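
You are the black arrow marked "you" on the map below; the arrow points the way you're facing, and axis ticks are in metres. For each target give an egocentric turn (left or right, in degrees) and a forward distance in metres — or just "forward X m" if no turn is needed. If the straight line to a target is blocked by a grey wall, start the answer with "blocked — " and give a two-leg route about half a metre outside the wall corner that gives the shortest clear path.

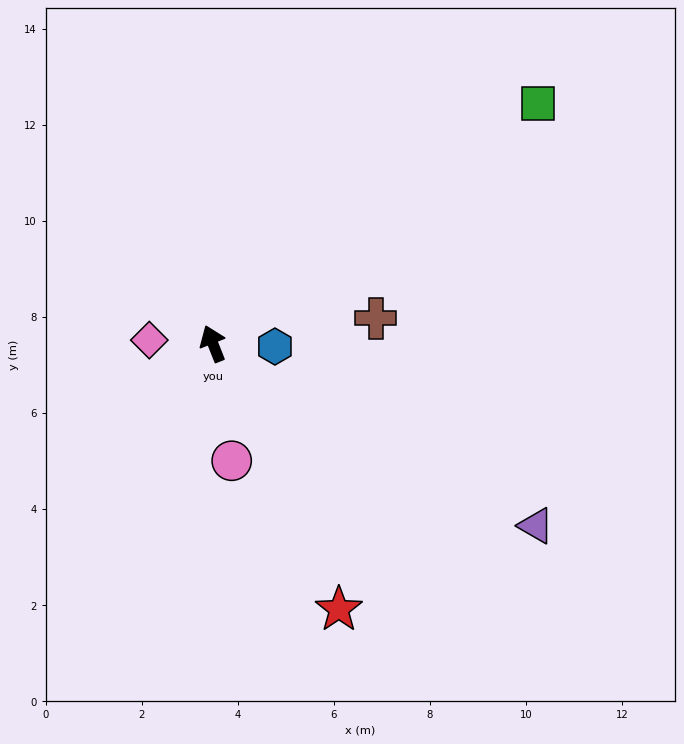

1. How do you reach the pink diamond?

turn left 65°, forward 1.3 m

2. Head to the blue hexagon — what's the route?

turn right 114°, forward 1.3 m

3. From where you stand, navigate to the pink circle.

turn left 168°, forward 2.5 m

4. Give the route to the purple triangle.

turn right 141°, forward 7.7 m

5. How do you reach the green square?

turn right 75°, forward 8.4 m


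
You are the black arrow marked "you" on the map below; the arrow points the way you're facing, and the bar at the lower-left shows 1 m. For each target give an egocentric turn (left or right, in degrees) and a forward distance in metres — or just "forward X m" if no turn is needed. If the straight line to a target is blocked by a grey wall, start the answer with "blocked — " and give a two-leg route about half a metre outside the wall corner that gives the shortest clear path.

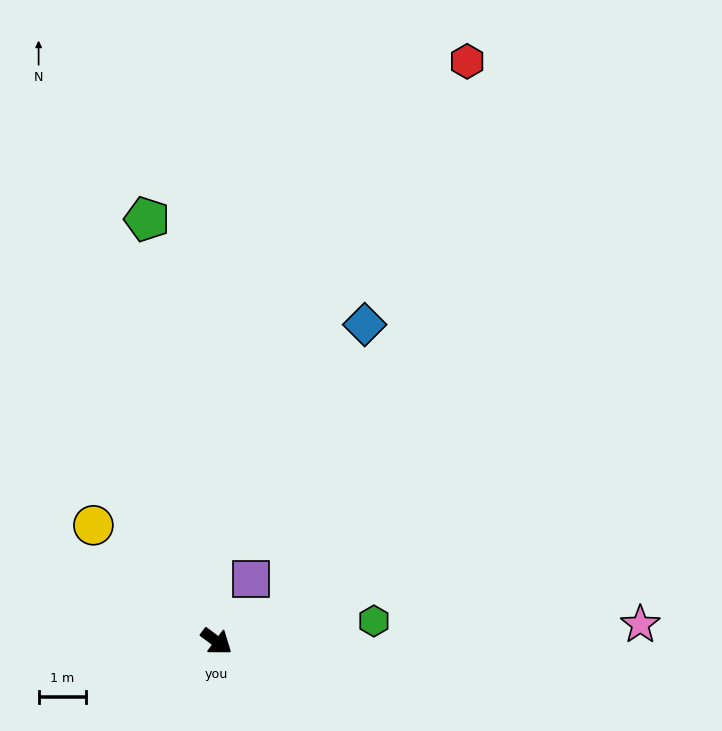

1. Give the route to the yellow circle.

turn left 173°, forward 3.6 m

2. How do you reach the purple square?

turn left 98°, forward 1.5 m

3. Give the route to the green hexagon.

turn left 44°, forward 3.3 m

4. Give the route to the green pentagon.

turn left 136°, forward 9.0 m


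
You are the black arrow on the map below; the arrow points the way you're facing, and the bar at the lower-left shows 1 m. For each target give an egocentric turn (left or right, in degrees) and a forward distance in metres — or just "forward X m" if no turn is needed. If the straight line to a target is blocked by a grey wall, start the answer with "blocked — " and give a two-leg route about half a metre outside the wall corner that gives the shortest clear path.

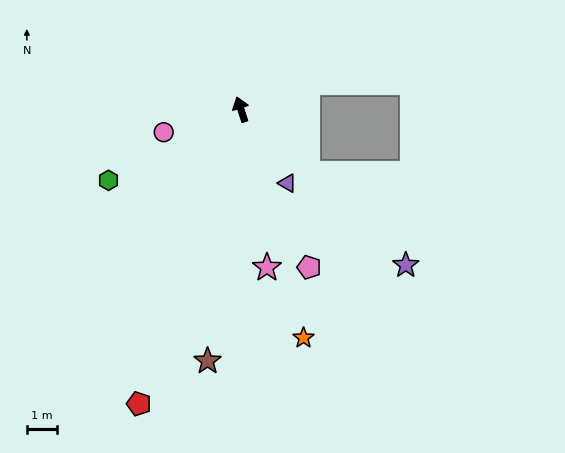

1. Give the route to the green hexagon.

turn left 100°, forward 5.1 m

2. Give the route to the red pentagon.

turn left 143°, forward 10.5 m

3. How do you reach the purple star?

turn right 151°, forward 7.6 m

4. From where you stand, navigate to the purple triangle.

turn right 166°, forward 2.9 m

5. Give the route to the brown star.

turn left 155°, forward 8.5 m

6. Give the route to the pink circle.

turn left 89°, forward 2.7 m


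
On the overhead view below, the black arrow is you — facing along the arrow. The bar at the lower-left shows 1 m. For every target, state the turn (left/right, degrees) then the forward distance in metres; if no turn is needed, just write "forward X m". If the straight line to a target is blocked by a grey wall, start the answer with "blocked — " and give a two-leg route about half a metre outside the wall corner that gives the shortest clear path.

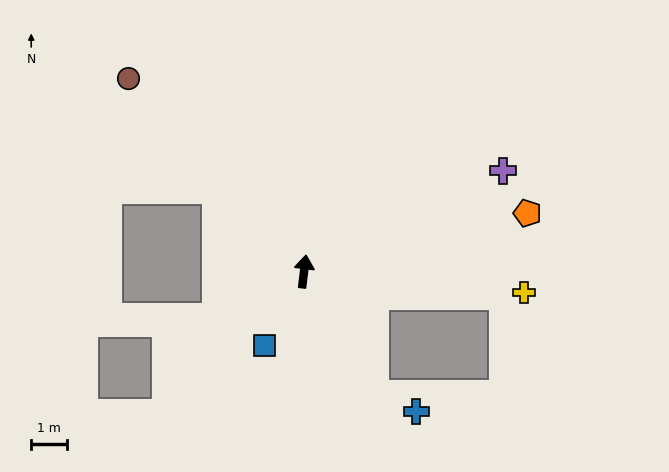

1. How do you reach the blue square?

turn left 159°, forward 2.4 m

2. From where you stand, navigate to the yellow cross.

turn right 89°, forward 6.2 m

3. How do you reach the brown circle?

turn left 49°, forward 7.3 m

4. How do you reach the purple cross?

turn right 56°, forward 6.3 m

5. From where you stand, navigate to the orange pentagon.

turn right 68°, forward 6.5 m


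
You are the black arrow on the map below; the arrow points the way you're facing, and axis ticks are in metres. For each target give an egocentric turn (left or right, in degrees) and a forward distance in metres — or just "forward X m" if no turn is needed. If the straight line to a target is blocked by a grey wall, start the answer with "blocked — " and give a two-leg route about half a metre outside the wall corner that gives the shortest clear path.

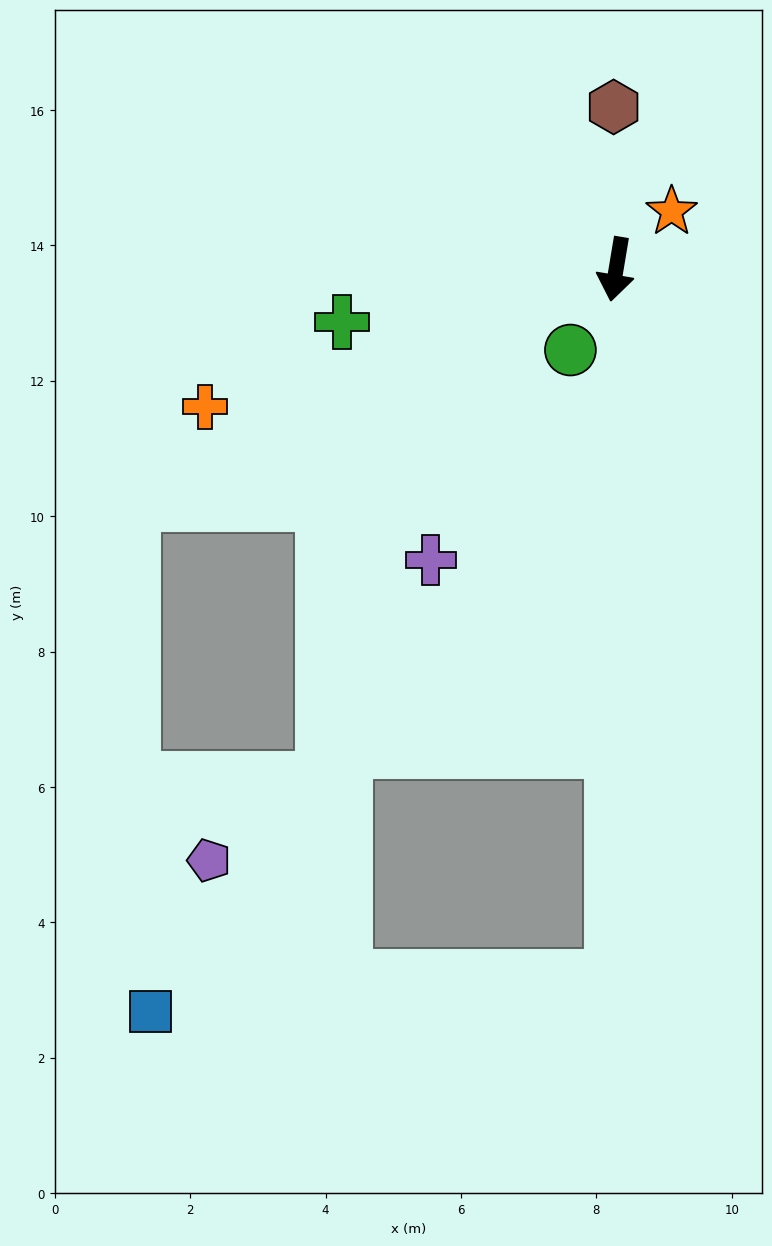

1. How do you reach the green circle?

turn right 20°, forward 1.4 m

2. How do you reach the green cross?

turn right 70°, forward 4.1 m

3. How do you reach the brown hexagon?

turn right 170°, forward 2.4 m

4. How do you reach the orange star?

turn left 146°, forward 1.2 m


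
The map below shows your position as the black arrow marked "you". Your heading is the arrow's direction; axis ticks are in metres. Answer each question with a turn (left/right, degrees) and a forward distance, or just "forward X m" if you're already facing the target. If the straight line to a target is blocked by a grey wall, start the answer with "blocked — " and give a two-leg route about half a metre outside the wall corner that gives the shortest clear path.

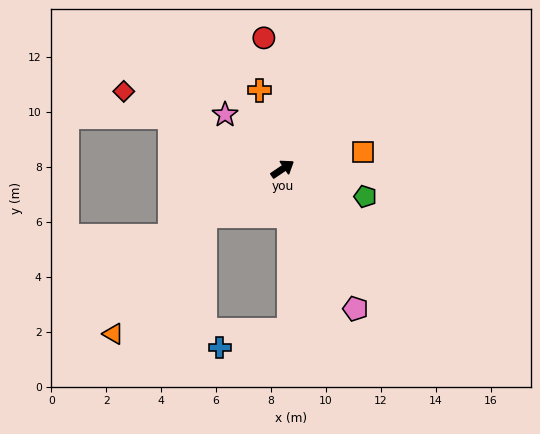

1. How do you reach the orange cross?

turn left 72°, forward 3.0 m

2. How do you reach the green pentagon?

turn right 52°, forward 3.2 m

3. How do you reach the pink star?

turn left 103°, forward 2.9 m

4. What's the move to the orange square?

turn right 22°, forward 3.0 m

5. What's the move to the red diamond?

turn left 120°, forward 6.4 m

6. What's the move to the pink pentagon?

turn right 96°, forward 5.7 m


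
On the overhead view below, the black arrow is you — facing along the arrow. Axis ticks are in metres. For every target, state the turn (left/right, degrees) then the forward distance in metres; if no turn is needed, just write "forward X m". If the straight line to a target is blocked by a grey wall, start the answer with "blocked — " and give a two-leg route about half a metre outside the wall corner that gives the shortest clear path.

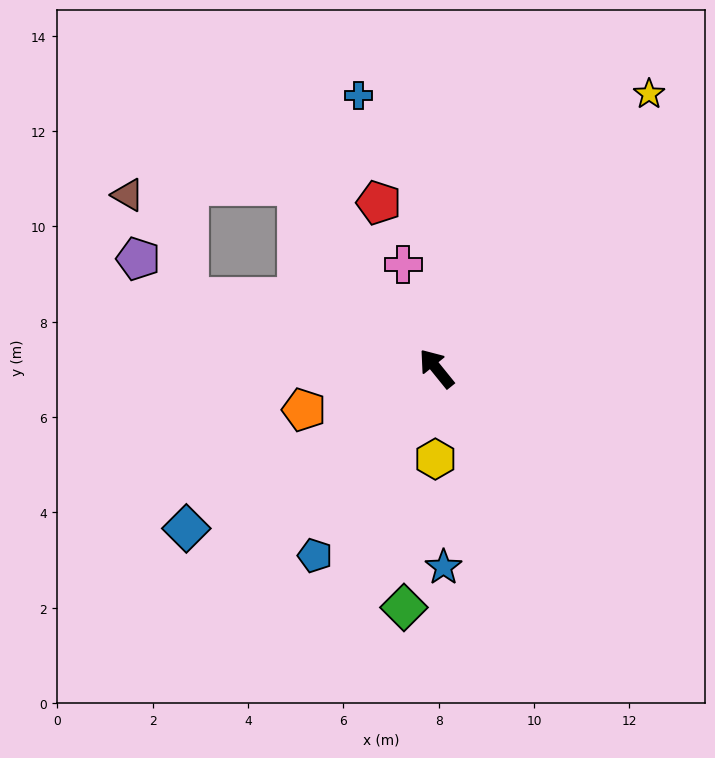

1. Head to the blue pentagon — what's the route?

turn left 108°, forward 4.7 m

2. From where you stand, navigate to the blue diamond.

turn left 84°, forward 6.2 m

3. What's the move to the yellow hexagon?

turn left 140°, forward 1.9 m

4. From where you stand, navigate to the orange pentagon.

turn left 68°, forward 2.9 m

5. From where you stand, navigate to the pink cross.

turn right 21°, forward 2.3 m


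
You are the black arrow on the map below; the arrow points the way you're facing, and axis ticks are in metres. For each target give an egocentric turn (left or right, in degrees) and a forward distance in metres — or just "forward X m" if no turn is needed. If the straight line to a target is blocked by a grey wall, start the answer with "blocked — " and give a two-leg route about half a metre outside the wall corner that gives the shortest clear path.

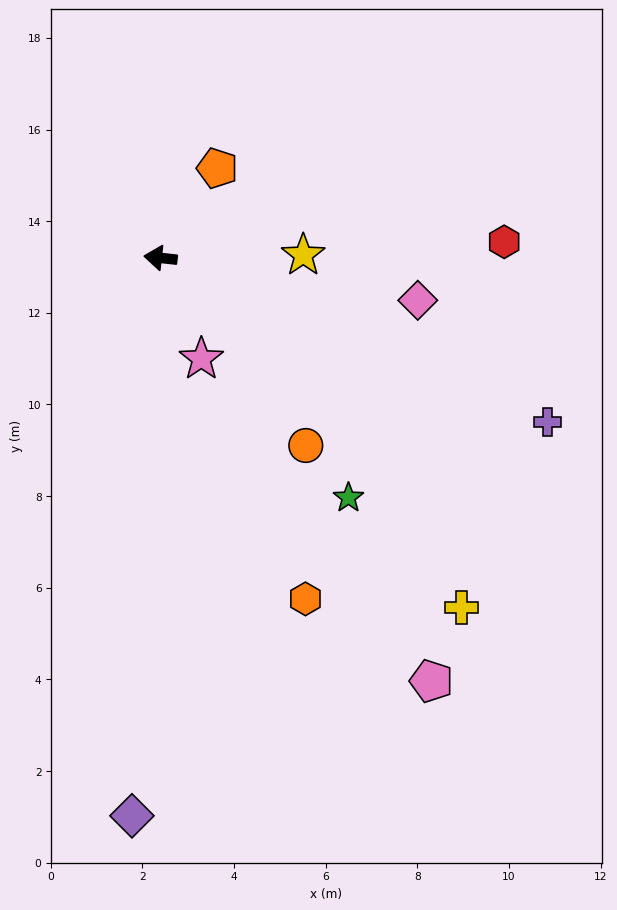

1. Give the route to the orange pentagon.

turn right 116°, forward 2.3 m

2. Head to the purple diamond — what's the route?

turn left 93°, forward 12.2 m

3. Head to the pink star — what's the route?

turn left 118°, forward 2.4 m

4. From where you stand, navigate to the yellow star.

turn right 173°, forward 3.1 m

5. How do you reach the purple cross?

turn left 163°, forward 9.2 m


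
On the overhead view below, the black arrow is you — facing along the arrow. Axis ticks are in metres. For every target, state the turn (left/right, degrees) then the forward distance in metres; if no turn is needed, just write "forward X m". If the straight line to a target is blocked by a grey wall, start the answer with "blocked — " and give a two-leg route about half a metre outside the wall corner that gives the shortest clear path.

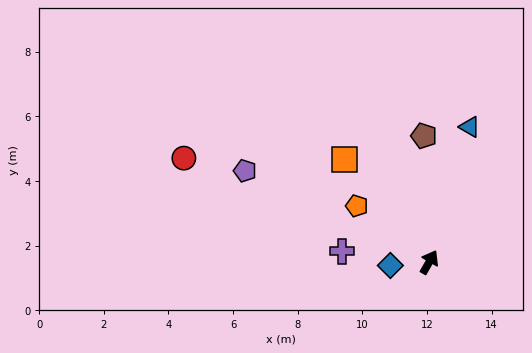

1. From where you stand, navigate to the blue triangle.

turn left 13°, forward 4.4 m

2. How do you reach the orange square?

turn left 70°, forward 4.1 m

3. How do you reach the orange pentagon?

turn left 82°, forward 2.8 m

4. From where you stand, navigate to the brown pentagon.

turn left 32°, forward 3.9 m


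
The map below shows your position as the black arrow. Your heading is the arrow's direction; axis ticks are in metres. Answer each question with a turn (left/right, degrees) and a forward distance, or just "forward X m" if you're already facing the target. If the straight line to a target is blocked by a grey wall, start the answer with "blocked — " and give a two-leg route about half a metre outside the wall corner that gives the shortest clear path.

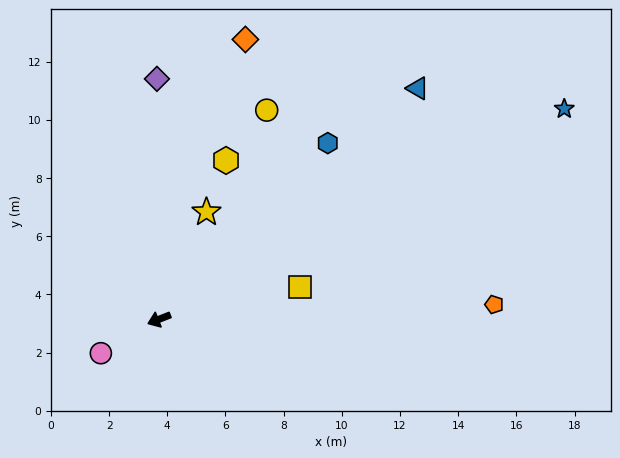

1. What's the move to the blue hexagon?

turn right 155°, forward 8.4 m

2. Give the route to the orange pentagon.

turn left 161°, forward 11.5 m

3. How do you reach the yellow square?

turn left 172°, forward 5.0 m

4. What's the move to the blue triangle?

turn right 160°, forward 11.9 m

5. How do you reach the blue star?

turn right 174°, forward 15.7 m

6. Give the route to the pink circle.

turn left 9°, forward 2.3 m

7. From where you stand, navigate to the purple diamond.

turn right 111°, forward 8.3 m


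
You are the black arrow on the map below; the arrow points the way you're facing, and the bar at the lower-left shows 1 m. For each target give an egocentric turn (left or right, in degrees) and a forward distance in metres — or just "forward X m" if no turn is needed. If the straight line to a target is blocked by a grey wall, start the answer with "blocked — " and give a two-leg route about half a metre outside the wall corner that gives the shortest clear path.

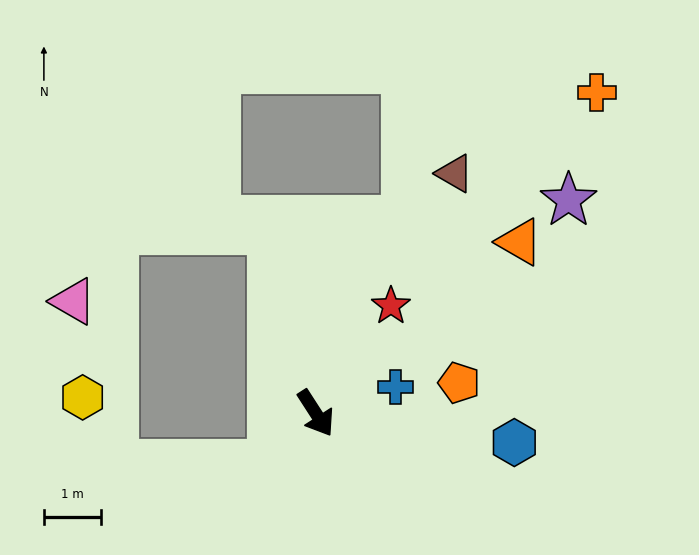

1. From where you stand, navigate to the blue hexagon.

turn left 49°, forward 3.5 m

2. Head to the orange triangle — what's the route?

turn left 97°, forward 4.6 m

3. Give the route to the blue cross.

turn left 75°, forward 1.5 m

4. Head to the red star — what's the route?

turn left 112°, forward 2.3 m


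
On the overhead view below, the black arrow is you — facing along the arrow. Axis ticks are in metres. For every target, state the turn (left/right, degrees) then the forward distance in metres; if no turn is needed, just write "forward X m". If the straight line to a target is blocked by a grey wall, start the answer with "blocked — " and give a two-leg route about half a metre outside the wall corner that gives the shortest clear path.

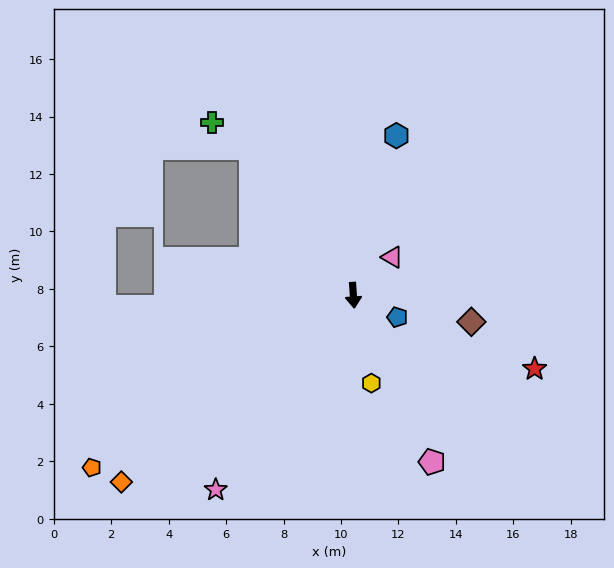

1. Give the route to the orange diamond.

turn right 55°, forward 10.4 m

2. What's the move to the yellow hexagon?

turn left 8°, forward 3.1 m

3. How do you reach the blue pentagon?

turn left 60°, forward 1.7 m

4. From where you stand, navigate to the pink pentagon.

turn left 21°, forward 6.4 m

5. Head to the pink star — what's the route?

turn right 39°, forward 8.3 m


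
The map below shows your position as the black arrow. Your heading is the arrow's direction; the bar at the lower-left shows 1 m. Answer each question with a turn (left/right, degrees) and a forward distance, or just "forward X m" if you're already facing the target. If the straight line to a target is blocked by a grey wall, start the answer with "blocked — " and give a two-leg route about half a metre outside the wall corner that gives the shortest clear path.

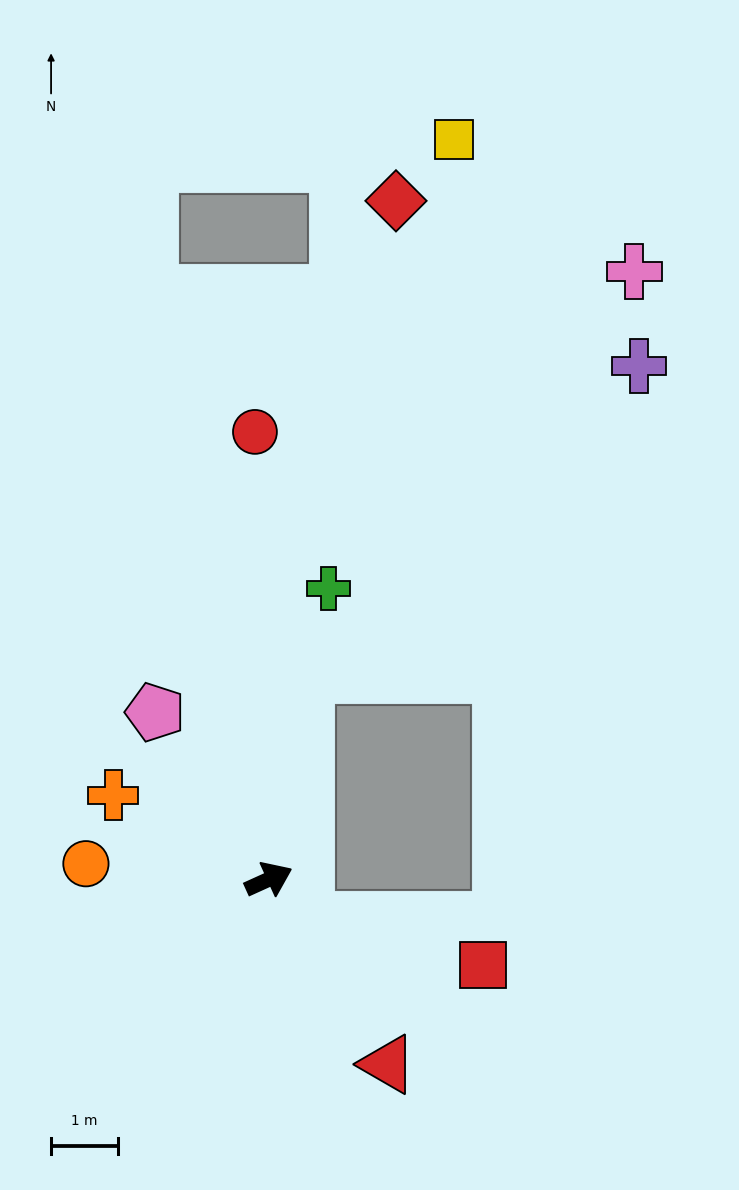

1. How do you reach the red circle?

turn left 67°, forward 6.7 m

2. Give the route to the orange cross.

turn left 127°, forward 2.6 m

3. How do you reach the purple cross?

blocked — turn left 55°, forward 3.1 m, then turn right 37°, forward 6.8 m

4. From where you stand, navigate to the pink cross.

blocked — turn left 55°, forward 3.1 m, then turn right 28°, forward 7.8 m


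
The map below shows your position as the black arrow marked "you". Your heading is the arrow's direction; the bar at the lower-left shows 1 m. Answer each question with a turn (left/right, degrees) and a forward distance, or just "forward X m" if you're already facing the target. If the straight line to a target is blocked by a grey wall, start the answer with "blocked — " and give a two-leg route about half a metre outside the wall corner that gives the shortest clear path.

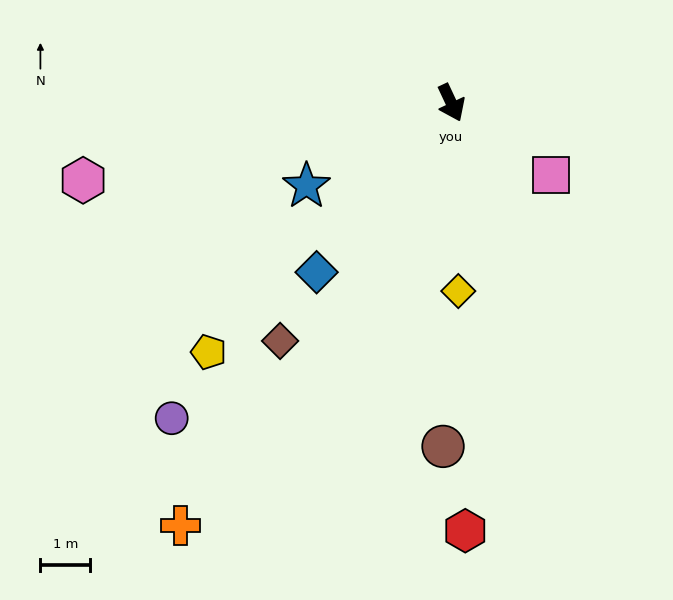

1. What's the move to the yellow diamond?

turn right 23°, forward 3.8 m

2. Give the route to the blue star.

turn right 85°, forward 3.4 m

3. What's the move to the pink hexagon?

turn right 103°, forward 7.6 m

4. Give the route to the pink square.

turn left 29°, forward 2.5 m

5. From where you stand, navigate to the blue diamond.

turn right 64°, forward 4.3 m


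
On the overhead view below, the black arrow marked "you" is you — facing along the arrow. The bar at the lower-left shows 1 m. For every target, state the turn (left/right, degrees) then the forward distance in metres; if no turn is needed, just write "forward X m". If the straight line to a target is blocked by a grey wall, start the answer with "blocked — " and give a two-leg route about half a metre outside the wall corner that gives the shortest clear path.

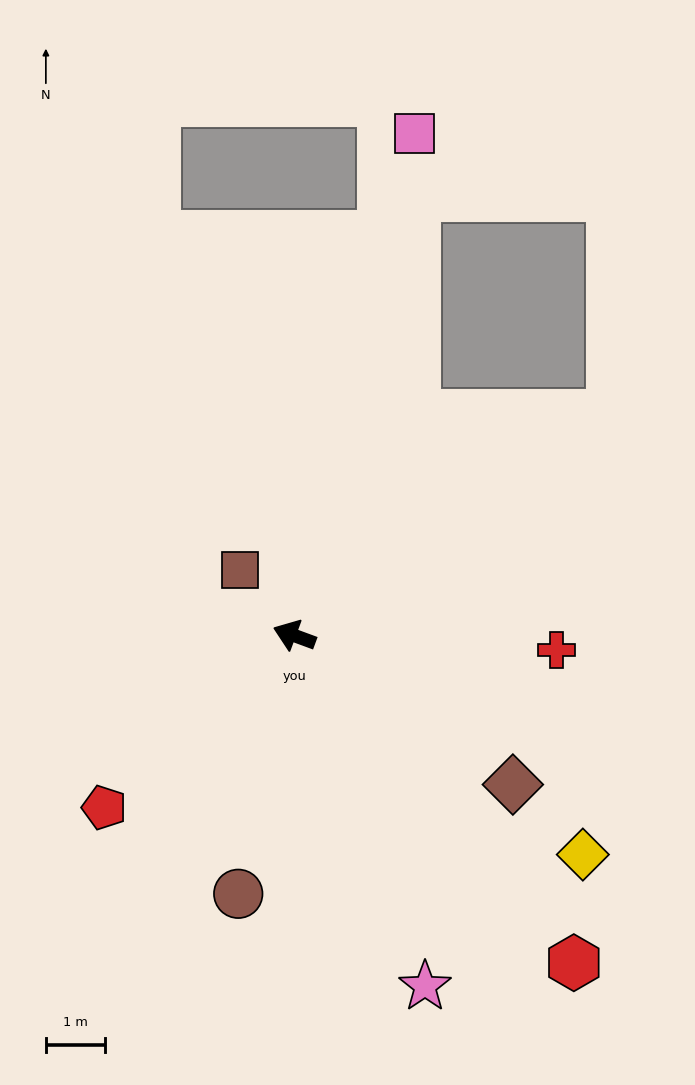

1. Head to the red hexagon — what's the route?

turn left 151°, forward 7.3 m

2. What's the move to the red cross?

turn right 163°, forward 4.4 m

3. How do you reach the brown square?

turn right 30°, forward 1.4 m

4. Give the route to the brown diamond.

turn left 166°, forward 4.5 m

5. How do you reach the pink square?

turn right 83°, forward 8.7 m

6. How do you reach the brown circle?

turn left 98°, forward 4.5 m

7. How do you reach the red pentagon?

turn left 62°, forward 4.3 m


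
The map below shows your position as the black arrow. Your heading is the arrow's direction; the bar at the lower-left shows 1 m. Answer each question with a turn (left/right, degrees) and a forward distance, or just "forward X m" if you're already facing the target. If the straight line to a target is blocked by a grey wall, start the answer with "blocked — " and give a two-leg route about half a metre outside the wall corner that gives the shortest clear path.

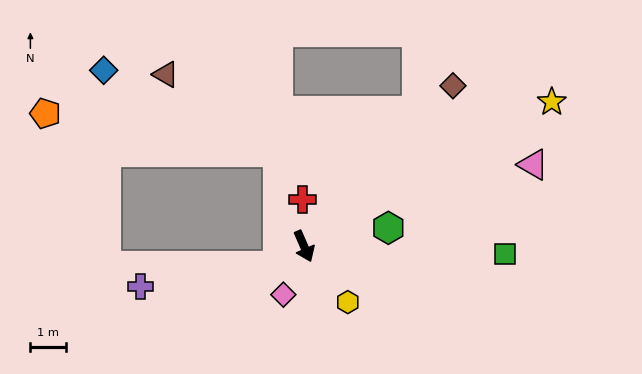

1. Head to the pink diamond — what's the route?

turn right 47°, forward 1.5 m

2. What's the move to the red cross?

turn left 159°, forward 1.3 m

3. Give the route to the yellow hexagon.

turn left 15°, forward 2.0 m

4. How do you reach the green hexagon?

turn left 79°, forward 2.4 m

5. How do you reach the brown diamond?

turn left 114°, forward 6.2 m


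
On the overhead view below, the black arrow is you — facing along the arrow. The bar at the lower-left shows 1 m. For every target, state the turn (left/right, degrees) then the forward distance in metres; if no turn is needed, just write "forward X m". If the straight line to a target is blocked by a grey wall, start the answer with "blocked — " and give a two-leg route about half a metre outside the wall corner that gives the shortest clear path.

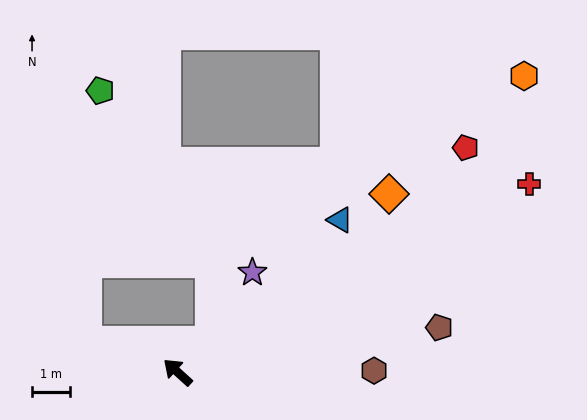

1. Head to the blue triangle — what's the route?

turn right 95°, forward 5.9 m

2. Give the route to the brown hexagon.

turn right 137°, forward 5.2 m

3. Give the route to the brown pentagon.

turn right 128°, forward 7.0 m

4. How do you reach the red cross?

turn right 110°, forward 10.5 m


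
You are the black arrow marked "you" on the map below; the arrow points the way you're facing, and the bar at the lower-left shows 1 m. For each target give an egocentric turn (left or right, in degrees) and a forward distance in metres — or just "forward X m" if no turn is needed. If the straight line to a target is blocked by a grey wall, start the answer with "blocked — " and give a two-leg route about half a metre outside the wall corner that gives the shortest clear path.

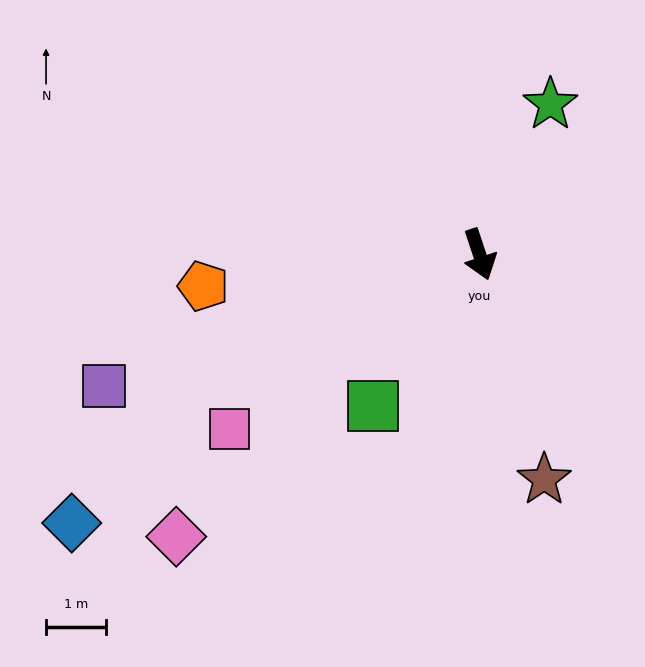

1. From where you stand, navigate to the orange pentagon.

turn right 102°, forward 4.6 m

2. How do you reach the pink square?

turn right 74°, forward 5.1 m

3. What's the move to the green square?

turn right 53°, forward 3.1 m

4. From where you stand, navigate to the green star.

turn left 136°, forward 2.8 m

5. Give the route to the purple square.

turn right 89°, forward 6.6 m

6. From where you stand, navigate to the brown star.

turn right 2°, forward 3.9 m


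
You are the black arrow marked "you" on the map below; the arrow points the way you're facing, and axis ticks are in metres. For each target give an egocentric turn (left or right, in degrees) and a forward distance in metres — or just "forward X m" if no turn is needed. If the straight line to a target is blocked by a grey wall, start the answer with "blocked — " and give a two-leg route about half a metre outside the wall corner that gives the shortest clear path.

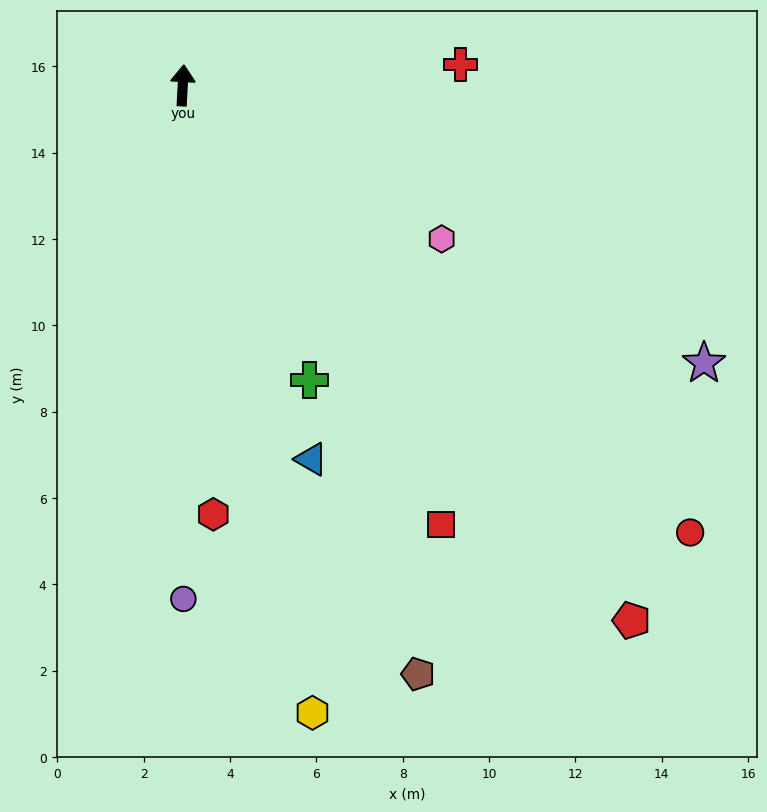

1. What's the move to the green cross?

turn right 154°, forward 7.4 m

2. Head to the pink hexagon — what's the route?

turn right 118°, forward 7.0 m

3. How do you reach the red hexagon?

turn right 173°, forward 10.0 m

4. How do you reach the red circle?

turn right 128°, forward 15.7 m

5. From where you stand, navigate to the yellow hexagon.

turn right 165°, forward 14.8 m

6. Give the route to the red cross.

turn right 83°, forward 6.5 m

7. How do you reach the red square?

turn right 146°, forward 11.8 m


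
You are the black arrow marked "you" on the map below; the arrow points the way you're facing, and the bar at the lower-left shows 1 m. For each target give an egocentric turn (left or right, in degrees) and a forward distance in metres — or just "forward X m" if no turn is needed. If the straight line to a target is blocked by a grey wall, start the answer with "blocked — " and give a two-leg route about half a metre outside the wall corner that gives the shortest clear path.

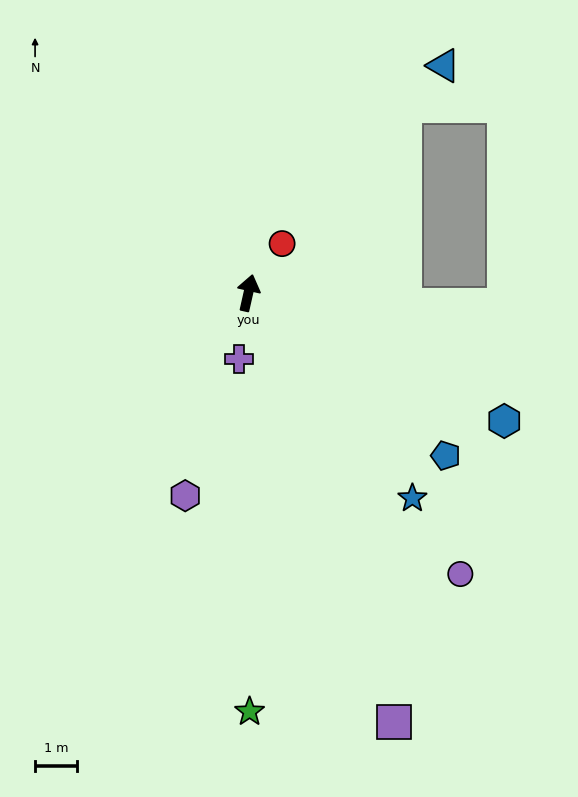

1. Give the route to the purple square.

turn right 149°, forward 10.9 m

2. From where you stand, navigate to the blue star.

turn right 129°, forward 6.3 m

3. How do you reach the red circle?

turn right 22°, forward 1.4 m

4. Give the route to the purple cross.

turn right 175°, forward 1.6 m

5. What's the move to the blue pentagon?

turn right 117°, forward 6.2 m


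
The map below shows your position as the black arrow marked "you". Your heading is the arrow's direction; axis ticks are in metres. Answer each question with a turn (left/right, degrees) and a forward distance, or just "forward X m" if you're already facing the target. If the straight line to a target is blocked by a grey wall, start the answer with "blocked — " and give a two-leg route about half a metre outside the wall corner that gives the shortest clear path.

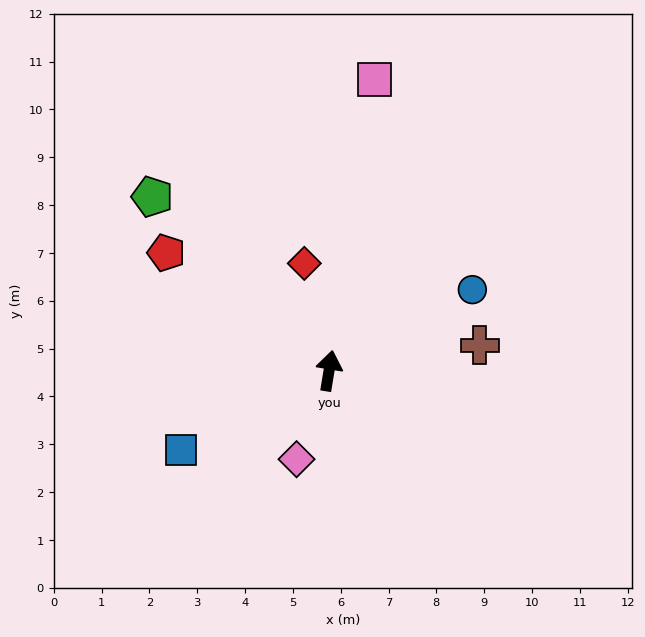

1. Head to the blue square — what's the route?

turn left 128°, forward 3.5 m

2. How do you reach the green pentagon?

turn left 55°, forward 5.2 m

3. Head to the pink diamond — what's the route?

turn left 169°, forward 2.0 m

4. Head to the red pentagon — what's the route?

turn left 63°, forward 4.2 m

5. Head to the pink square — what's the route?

forward 6.2 m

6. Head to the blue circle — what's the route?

turn right 51°, forward 3.4 m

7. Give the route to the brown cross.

turn right 71°, forward 3.2 m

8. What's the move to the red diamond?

turn left 22°, forward 2.3 m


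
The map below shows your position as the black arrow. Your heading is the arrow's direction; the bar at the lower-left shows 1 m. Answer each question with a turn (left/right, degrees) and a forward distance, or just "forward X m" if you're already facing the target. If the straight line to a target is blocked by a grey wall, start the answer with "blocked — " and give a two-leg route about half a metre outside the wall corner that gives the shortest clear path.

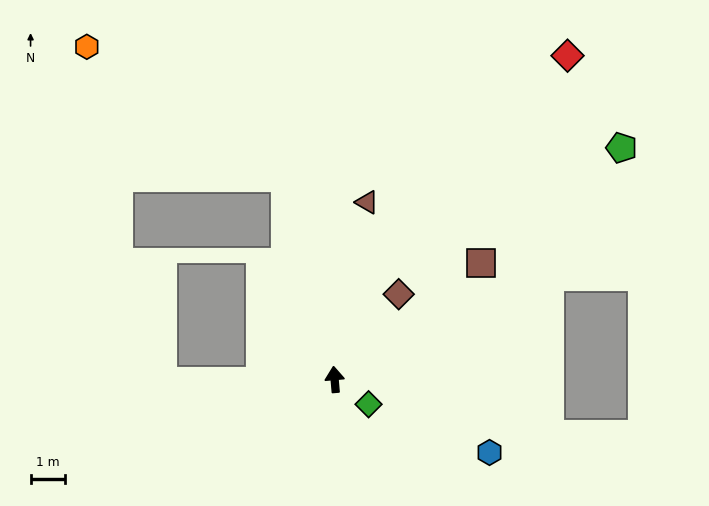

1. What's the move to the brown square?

turn right 57°, forward 5.4 m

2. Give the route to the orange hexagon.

blocked — turn left 9°, forward 6.0 m, then turn left 43°, forward 6.9 m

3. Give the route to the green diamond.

turn right 131°, forward 1.2 m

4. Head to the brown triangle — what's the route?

turn right 15°, forward 5.2 m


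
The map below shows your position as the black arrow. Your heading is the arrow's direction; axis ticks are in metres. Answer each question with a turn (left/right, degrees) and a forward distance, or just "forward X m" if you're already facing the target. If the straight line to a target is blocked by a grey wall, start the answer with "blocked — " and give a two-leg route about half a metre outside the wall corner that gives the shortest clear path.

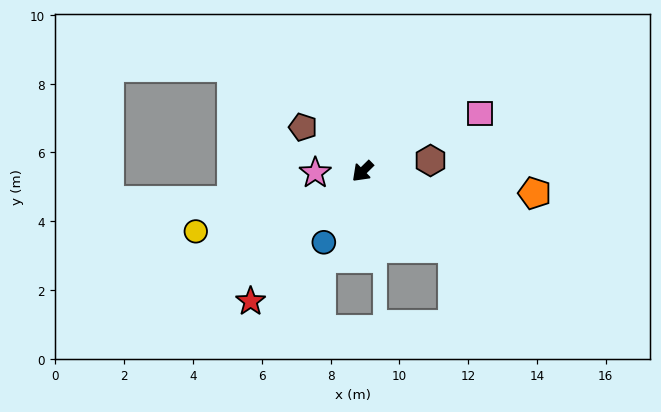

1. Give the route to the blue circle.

turn left 17°, forward 2.3 m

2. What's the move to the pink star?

turn right 43°, forward 1.4 m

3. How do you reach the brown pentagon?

turn right 81°, forward 2.2 m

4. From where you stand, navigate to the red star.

turn left 5°, forward 5.0 m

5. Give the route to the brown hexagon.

turn left 145°, forward 2.0 m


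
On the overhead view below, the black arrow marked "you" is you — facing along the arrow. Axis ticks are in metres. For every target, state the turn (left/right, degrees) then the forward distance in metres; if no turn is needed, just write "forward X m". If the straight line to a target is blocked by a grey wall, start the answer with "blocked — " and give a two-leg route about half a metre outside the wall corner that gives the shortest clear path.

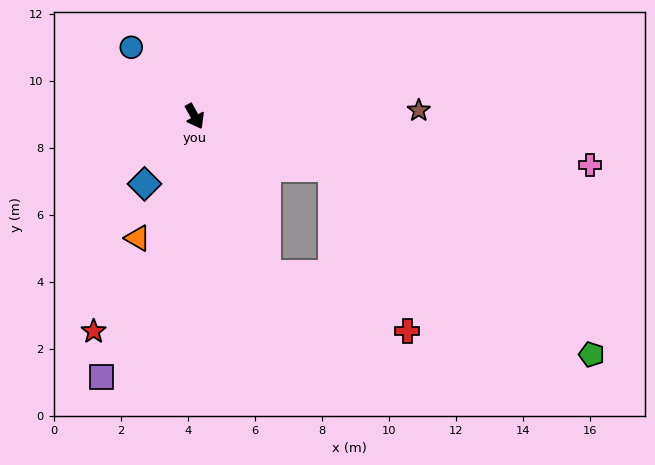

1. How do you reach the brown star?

turn left 63°, forward 6.7 m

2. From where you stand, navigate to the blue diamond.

turn right 65°, forward 2.5 m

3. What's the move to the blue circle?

turn right 166°, forward 2.8 m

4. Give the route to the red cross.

blocked — turn right 4°, forward 5.2 m, then turn left 43°, forward 4.5 m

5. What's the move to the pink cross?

turn left 54°, forward 11.9 m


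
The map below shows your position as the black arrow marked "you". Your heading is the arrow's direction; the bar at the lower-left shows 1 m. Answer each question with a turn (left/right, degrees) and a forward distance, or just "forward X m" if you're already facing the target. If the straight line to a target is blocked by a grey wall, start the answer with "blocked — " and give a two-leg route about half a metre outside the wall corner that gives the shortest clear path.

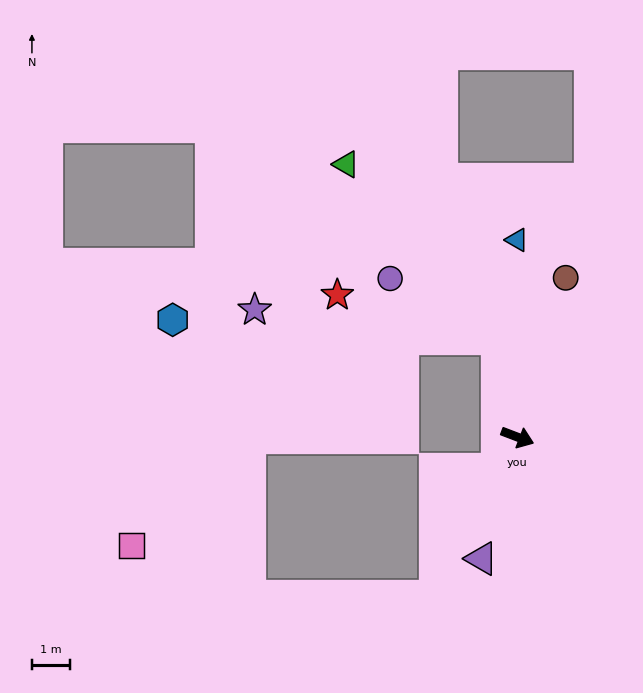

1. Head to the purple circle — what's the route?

blocked — turn left 122°, forward 2.6 m, then turn left 50°, forward 3.2 m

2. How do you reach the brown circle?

turn left 94°, forward 4.4 m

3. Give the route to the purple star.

blocked — turn left 122°, forward 2.6 m, then turn left 72°, forward 6.4 m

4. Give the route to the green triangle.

blocked — turn left 122°, forward 2.6 m, then turn left 30°, forward 6.0 m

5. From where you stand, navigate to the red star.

blocked — turn left 122°, forward 2.6 m, then turn left 64°, forward 4.3 m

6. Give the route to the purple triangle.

turn right 86°, forward 3.3 m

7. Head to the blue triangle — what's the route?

turn left 111°, forward 5.2 m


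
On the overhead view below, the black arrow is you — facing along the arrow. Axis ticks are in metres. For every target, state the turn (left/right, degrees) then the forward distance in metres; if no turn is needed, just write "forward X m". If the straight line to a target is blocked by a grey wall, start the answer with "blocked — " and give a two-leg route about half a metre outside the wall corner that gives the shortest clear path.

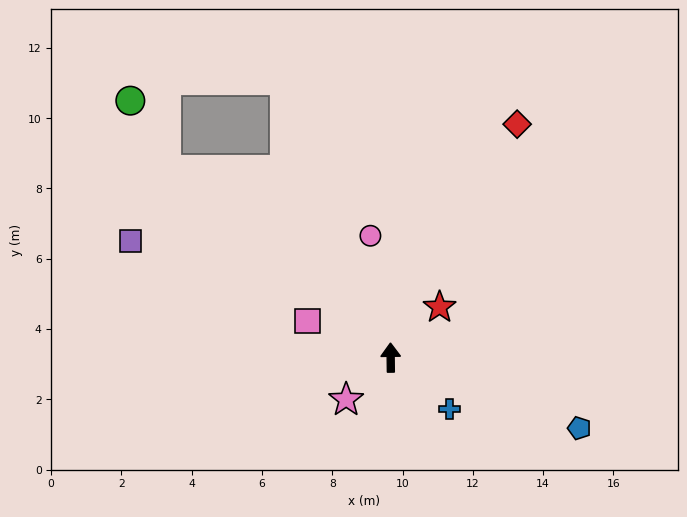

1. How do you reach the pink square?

turn left 66°, forward 2.6 m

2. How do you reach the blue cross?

turn right 132°, forward 2.2 m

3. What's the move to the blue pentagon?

turn right 111°, forward 5.7 m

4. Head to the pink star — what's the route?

turn left 133°, forward 1.7 m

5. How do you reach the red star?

turn right 45°, forward 2.0 m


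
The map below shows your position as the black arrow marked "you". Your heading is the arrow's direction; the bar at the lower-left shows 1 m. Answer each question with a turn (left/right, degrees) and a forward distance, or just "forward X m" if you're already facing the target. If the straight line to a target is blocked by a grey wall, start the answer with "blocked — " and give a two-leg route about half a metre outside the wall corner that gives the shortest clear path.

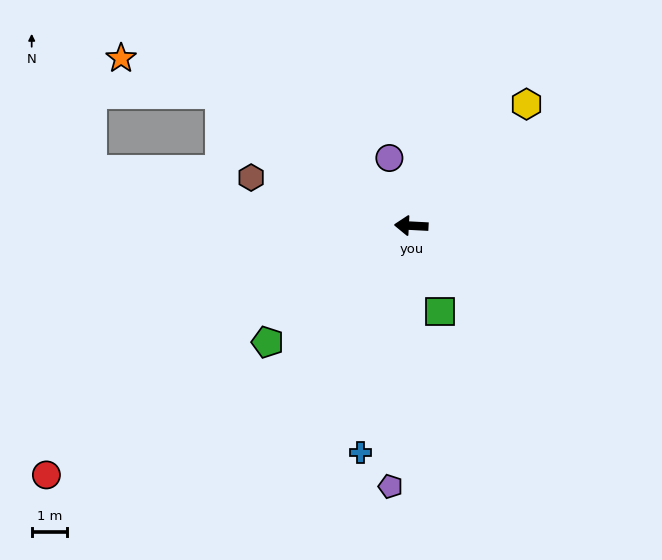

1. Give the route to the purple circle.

turn right 69°, forward 2.0 m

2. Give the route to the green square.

turn left 112°, forward 2.6 m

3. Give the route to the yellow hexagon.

turn right 130°, forward 4.7 m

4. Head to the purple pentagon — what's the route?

turn left 88°, forward 7.4 m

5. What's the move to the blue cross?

turn left 80°, forward 6.6 m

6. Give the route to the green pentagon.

turn left 42°, forward 5.2 m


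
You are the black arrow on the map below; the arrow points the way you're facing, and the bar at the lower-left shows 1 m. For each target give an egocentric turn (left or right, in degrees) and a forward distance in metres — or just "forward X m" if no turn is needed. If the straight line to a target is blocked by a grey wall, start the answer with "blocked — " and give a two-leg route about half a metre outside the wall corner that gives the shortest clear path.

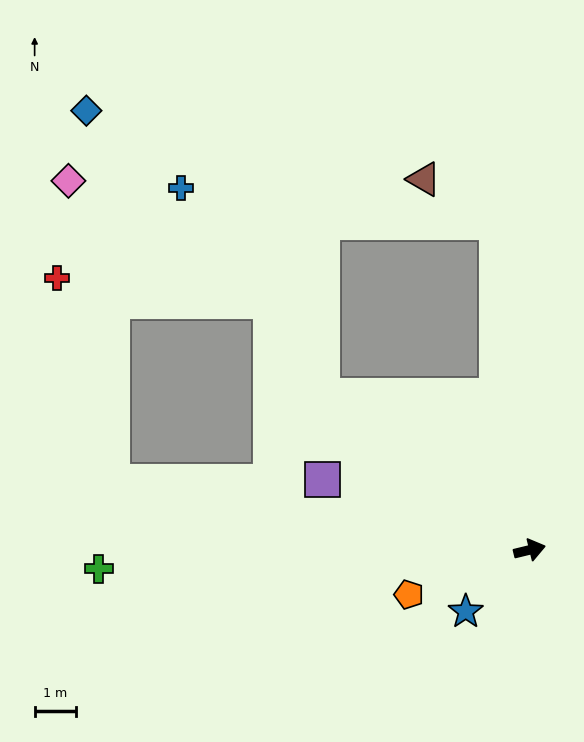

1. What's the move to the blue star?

turn right 150°, forward 2.2 m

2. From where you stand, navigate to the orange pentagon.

turn right 173°, forward 3.1 m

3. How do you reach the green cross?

turn left 169°, forward 10.5 m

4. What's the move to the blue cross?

blocked — turn left 82°, forward 8.0 m, then turn left 78°, forward 7.8 m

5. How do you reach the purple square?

turn left 148°, forward 5.3 m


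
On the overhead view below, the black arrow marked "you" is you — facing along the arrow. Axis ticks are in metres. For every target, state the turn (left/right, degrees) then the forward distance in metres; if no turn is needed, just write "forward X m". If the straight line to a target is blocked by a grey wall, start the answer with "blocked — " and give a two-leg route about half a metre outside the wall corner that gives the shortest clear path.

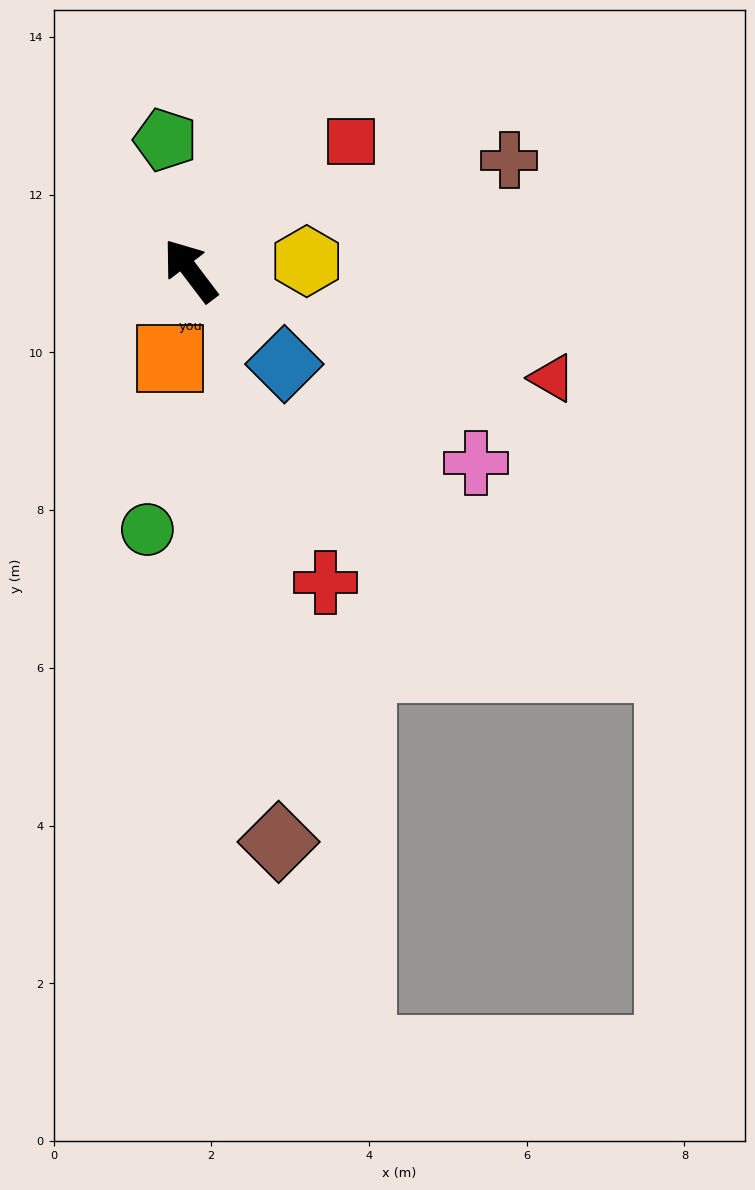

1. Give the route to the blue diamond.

turn right 172°, forward 1.7 m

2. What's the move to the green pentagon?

turn right 26°, forward 1.7 m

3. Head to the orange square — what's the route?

turn left 130°, forward 1.1 m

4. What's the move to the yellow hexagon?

turn right 123°, forward 1.5 m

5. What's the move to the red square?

turn right 88°, forward 2.6 m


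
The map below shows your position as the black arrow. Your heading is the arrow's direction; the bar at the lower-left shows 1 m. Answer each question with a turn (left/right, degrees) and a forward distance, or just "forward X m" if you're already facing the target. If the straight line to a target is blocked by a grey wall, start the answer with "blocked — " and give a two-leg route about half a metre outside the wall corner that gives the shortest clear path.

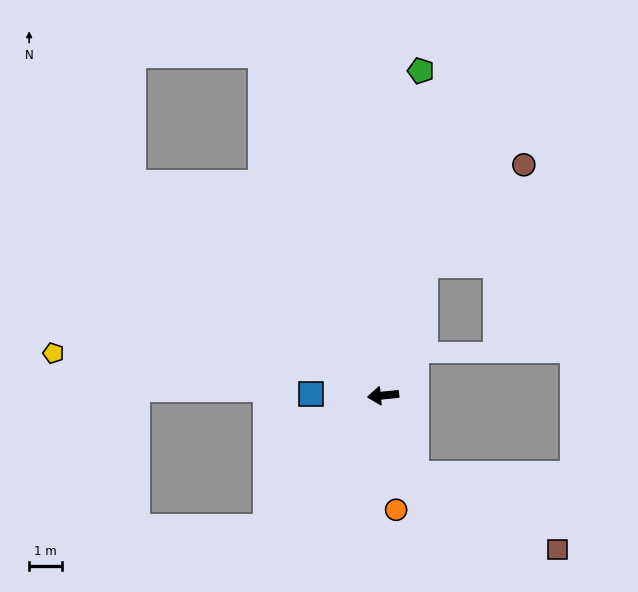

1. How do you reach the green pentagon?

turn right 102°, forward 9.9 m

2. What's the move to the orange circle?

turn left 91°, forward 3.5 m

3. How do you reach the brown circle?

blocked — turn right 113°, forward 4.2 m, then turn right 28°, forward 4.3 m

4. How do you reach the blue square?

turn right 7°, forward 2.2 m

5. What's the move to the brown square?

blocked — turn left 106°, forward 2.6 m, then turn left 40°, forward 4.9 m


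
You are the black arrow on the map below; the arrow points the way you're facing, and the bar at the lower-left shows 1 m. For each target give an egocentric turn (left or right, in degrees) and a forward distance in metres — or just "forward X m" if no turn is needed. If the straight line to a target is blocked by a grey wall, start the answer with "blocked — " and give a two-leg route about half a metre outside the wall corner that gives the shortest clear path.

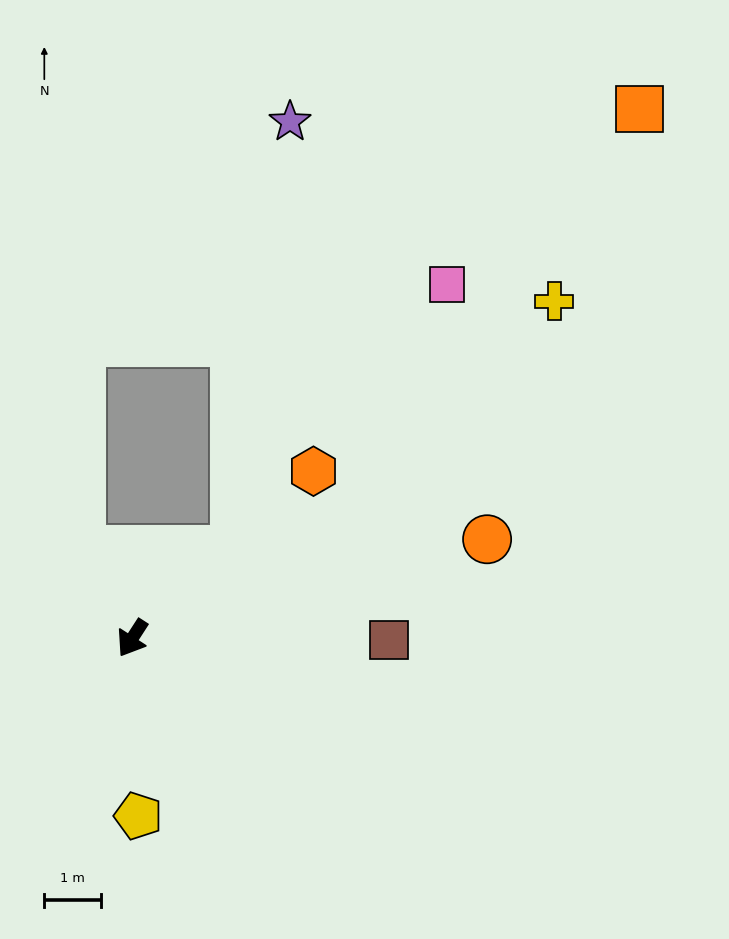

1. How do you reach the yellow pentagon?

turn left 35°, forward 3.1 m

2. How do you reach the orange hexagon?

turn left 166°, forward 4.4 m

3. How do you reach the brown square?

turn left 122°, forward 4.5 m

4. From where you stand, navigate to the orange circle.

turn left 138°, forward 6.5 m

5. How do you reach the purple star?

blocked — turn left 164°, forward 2.4 m, then turn left 41°, forward 7.6 m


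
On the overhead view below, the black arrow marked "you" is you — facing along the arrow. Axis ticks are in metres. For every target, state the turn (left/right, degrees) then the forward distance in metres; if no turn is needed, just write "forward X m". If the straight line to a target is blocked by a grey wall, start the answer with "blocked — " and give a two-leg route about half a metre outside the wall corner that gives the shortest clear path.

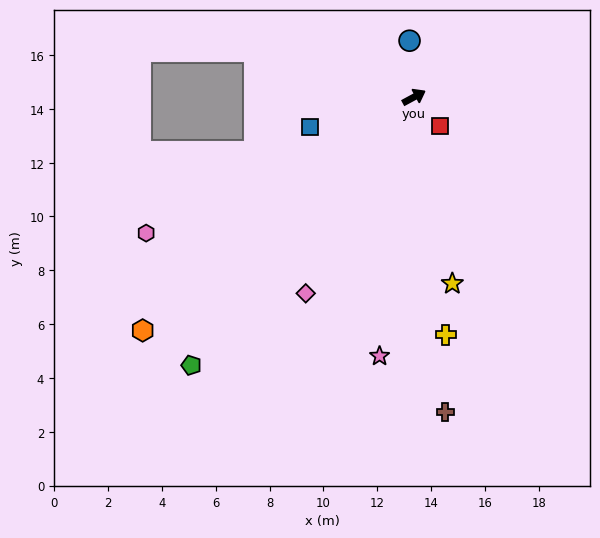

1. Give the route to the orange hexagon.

turn right 168°, forward 13.3 m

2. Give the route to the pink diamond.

turn right 147°, forward 8.3 m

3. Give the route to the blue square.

turn left 168°, forward 4.0 m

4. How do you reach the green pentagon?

turn right 158°, forward 13.0 m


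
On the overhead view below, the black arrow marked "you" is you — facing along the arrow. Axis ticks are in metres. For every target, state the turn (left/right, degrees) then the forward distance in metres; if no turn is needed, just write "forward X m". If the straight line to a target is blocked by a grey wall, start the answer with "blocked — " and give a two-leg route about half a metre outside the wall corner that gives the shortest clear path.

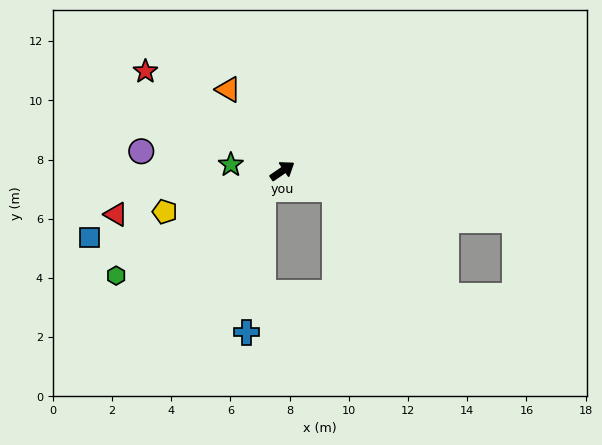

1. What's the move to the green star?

turn left 139°, forward 1.8 m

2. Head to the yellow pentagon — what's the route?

turn left 165°, forward 4.2 m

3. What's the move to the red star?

turn left 110°, forward 5.7 m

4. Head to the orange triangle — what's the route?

turn left 89°, forward 3.3 m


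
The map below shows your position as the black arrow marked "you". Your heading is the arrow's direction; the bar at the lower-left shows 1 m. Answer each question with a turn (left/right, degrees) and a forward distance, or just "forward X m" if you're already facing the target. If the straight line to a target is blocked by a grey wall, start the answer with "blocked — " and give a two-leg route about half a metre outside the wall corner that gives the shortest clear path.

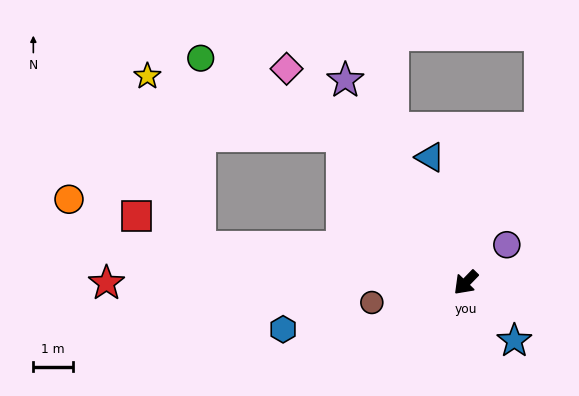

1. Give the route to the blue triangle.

turn right 120°, forward 3.3 m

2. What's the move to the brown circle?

turn right 34°, forward 2.4 m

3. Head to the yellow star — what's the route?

blocked — turn right 96°, forward 4.9 m, then turn left 33°, forward 5.2 m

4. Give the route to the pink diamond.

turn right 96°, forward 7.1 m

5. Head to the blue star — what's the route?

turn left 84°, forward 1.9 m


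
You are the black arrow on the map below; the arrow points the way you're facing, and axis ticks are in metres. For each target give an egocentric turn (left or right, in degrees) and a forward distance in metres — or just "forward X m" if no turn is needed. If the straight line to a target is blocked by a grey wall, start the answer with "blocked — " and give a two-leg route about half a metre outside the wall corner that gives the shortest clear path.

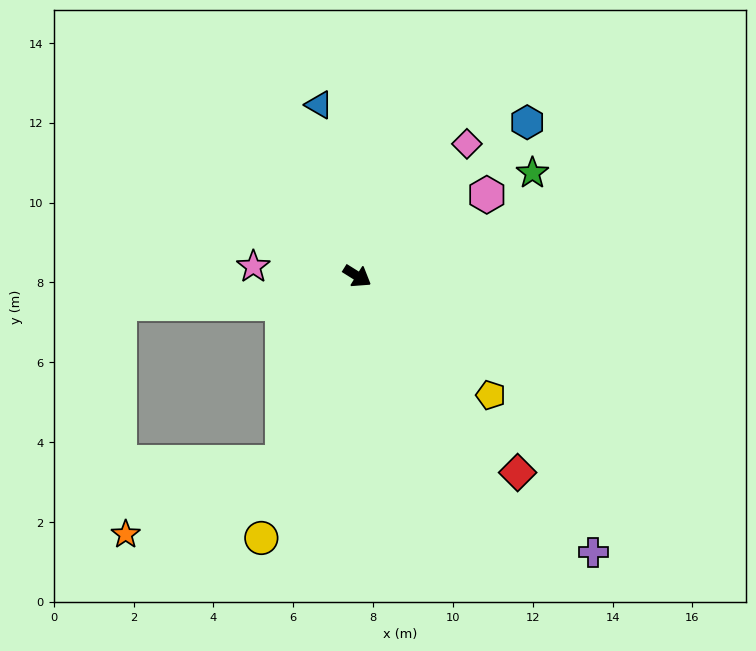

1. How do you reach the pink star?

turn right 153°, forward 2.6 m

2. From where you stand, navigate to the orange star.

blocked — turn right 80°, forward 5.0 m, then turn right 43°, forward 4.3 m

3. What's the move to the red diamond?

turn right 19°, forward 6.4 m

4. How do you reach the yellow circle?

turn right 78°, forward 7.0 m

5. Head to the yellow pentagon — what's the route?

turn right 10°, forward 4.5 m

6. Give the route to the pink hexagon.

turn left 64°, forward 3.8 m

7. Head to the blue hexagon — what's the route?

turn left 74°, forward 5.7 m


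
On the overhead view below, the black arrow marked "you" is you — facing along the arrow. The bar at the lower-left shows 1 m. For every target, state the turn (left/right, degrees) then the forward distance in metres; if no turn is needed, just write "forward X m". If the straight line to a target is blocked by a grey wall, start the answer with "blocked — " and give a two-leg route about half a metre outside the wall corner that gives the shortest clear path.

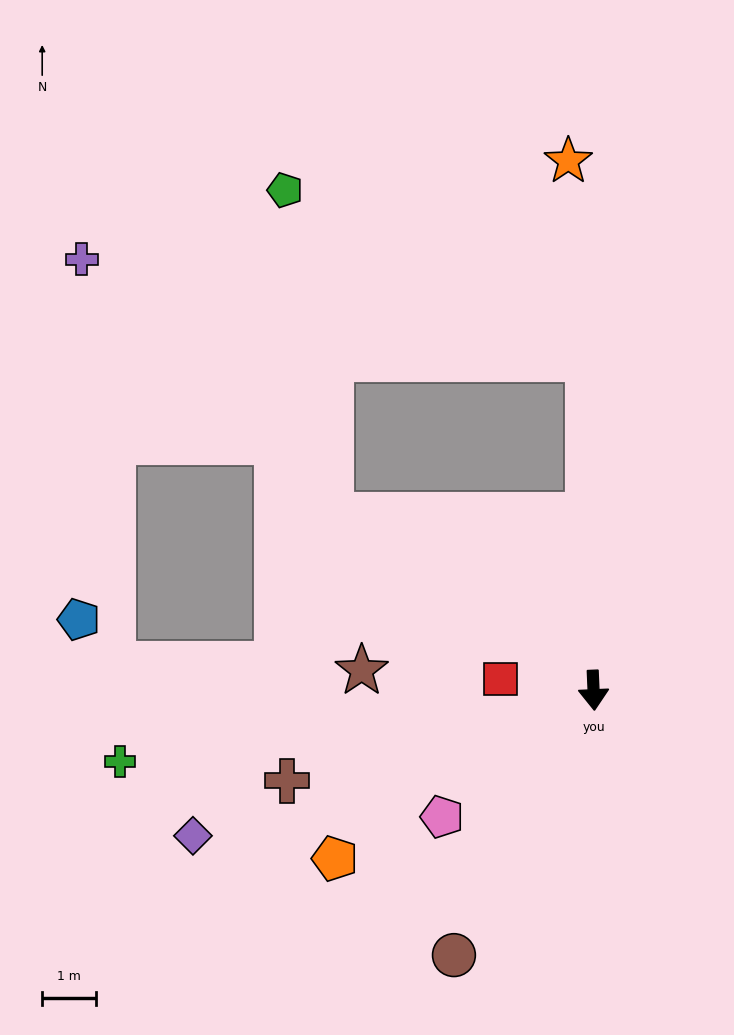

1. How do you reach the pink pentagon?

turn right 53°, forward 3.7 m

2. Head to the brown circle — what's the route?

turn right 30°, forward 5.6 m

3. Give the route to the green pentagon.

blocked — turn right 126°, forward 5.9 m, then turn right 49°, forward 6.1 m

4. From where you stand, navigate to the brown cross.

turn right 76°, forward 5.9 m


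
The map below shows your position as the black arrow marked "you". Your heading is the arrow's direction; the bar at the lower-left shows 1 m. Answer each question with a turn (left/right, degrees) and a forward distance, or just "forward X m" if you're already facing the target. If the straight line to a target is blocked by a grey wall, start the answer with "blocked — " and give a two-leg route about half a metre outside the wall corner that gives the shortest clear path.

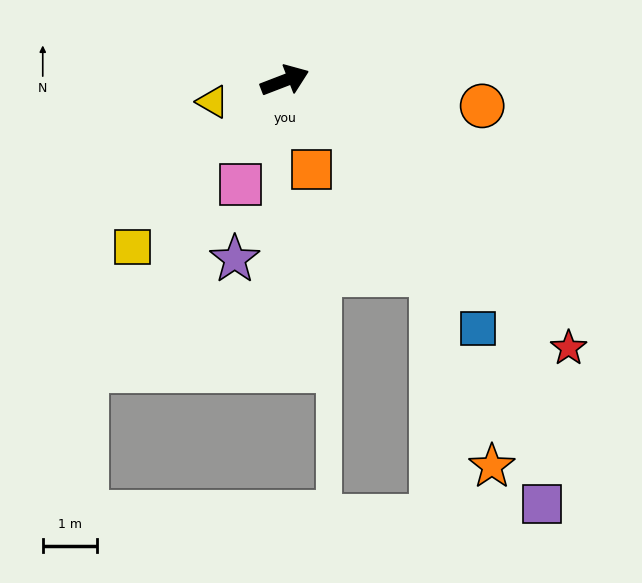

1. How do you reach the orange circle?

turn right 28°, forward 3.6 m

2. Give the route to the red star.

turn right 64°, forward 7.1 m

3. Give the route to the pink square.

turn right 134°, forward 2.1 m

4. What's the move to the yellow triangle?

turn left 175°, forward 1.4 m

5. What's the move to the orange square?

turn right 94°, forward 1.7 m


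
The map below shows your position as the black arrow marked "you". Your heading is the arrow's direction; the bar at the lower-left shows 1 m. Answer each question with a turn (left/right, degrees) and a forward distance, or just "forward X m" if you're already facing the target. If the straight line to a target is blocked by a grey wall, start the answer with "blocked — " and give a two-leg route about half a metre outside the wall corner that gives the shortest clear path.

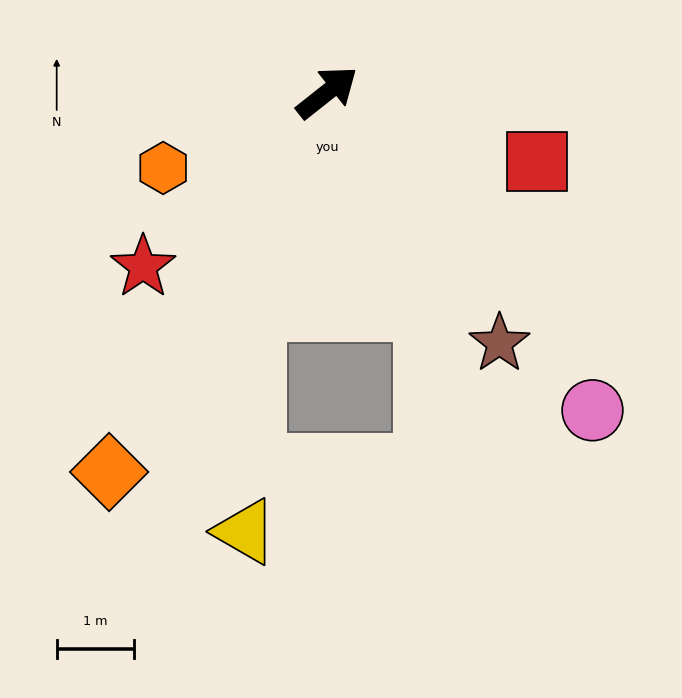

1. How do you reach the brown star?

turn right 94°, forward 3.9 m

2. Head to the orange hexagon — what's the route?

turn left 166°, forward 2.3 m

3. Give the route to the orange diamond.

turn right 158°, forward 5.7 m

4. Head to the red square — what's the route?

turn right 57°, forward 2.9 m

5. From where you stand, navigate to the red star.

turn right 175°, forward 3.3 m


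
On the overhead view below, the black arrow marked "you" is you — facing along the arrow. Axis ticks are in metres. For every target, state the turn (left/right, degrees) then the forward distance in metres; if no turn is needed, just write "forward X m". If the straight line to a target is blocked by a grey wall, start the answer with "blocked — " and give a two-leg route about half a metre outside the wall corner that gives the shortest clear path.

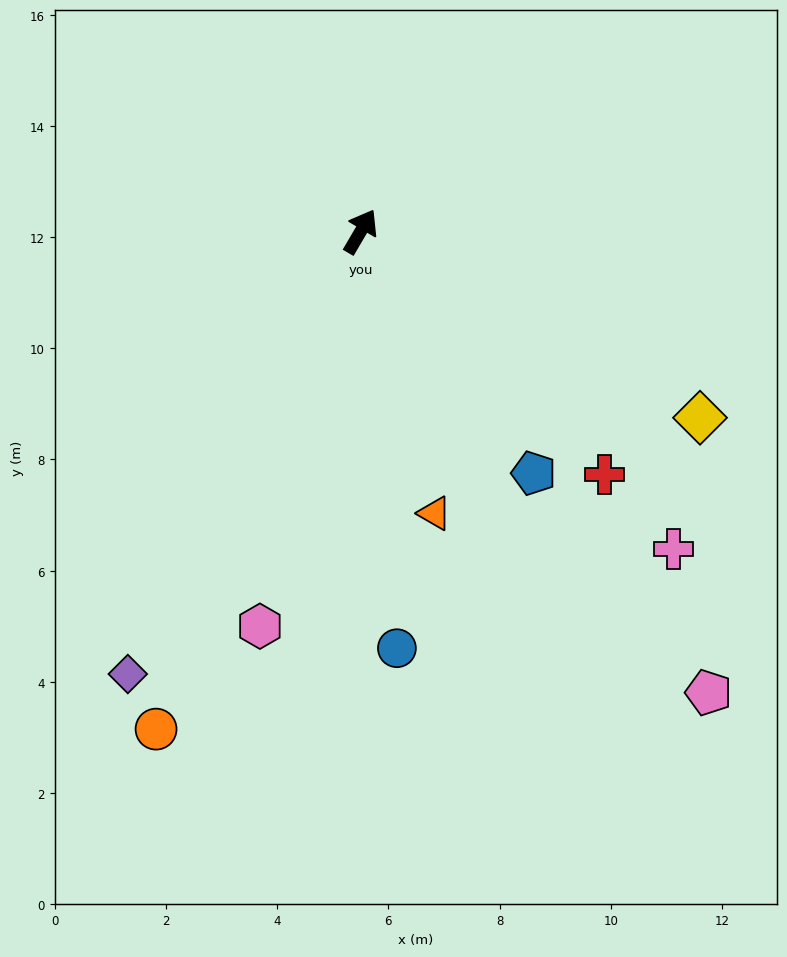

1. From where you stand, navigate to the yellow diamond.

turn right 88°, forward 7.0 m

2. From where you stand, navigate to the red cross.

turn right 105°, forward 6.2 m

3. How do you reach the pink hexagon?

turn right 164°, forward 7.3 m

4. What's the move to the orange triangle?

turn right 135°, forward 5.2 m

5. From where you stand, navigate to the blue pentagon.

turn right 114°, forward 5.3 m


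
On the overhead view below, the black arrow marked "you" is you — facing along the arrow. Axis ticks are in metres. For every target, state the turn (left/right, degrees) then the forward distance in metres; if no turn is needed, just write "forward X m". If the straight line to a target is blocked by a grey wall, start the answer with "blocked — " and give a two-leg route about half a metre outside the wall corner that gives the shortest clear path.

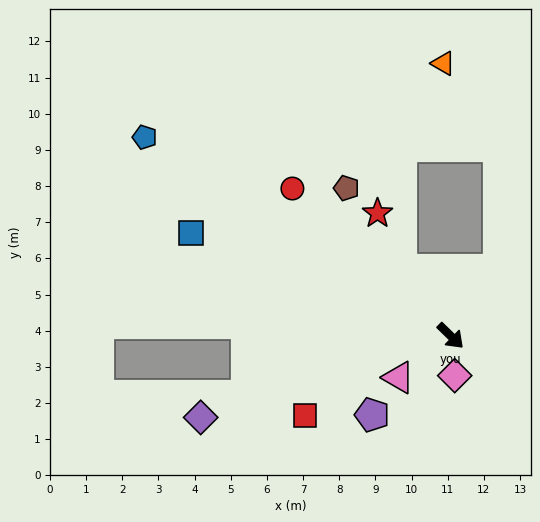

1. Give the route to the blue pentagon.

turn right 169°, forward 10.1 m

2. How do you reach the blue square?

turn right 157°, forward 7.7 m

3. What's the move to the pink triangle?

turn right 97°, forward 1.8 m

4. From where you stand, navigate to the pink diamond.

turn right 40°, forward 1.1 m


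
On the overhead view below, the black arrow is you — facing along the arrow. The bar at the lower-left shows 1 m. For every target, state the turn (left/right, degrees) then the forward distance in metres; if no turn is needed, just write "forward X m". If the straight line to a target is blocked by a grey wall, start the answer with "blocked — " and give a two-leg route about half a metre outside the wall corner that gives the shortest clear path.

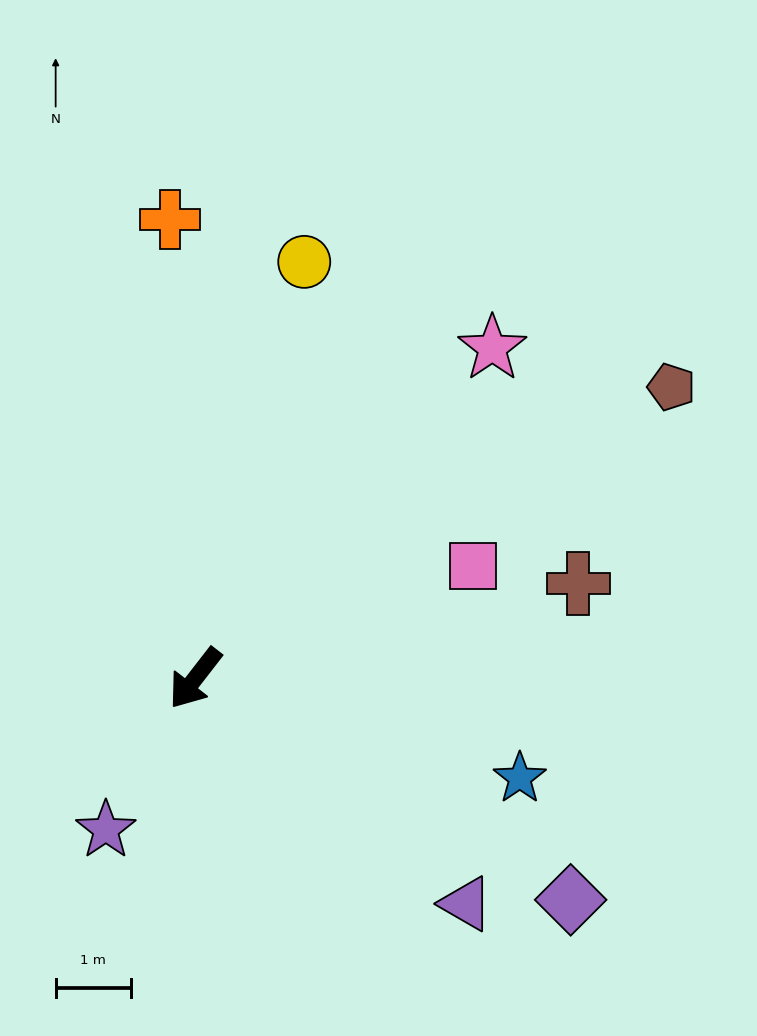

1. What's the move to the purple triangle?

turn left 88°, forward 4.7 m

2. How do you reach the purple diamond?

turn left 97°, forward 5.8 m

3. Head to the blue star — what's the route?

turn left 111°, forward 4.5 m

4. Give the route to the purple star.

turn left 7°, forward 2.3 m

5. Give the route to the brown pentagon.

turn left 159°, forward 7.5 m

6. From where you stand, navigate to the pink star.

turn left 176°, forward 5.9 m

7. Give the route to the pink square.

turn left 150°, forward 4.0 m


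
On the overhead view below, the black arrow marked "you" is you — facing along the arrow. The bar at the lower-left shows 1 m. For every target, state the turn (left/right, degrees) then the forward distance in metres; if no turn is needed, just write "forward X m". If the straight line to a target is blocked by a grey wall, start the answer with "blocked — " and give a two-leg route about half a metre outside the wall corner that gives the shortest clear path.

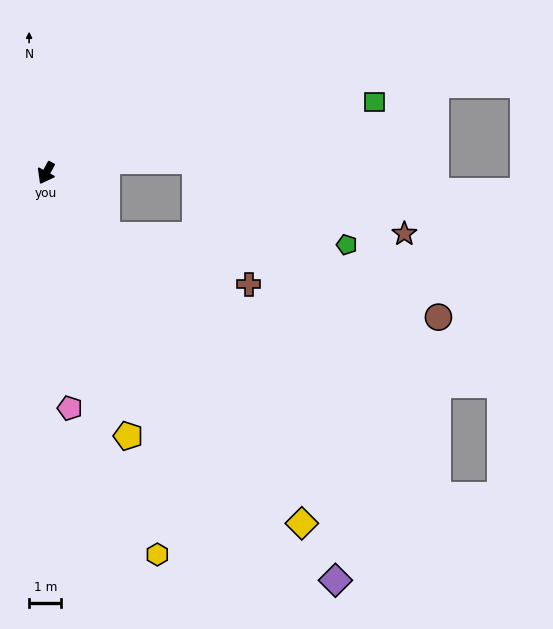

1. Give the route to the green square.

turn left 131°, forward 10.4 m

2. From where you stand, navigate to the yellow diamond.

turn left 65°, forward 13.4 m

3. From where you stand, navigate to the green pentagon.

blocked — turn left 72°, forward 2.7 m, then turn left 44°, forward 7.4 m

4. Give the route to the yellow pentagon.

turn left 46°, forward 8.5 m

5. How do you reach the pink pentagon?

turn left 34°, forward 7.3 m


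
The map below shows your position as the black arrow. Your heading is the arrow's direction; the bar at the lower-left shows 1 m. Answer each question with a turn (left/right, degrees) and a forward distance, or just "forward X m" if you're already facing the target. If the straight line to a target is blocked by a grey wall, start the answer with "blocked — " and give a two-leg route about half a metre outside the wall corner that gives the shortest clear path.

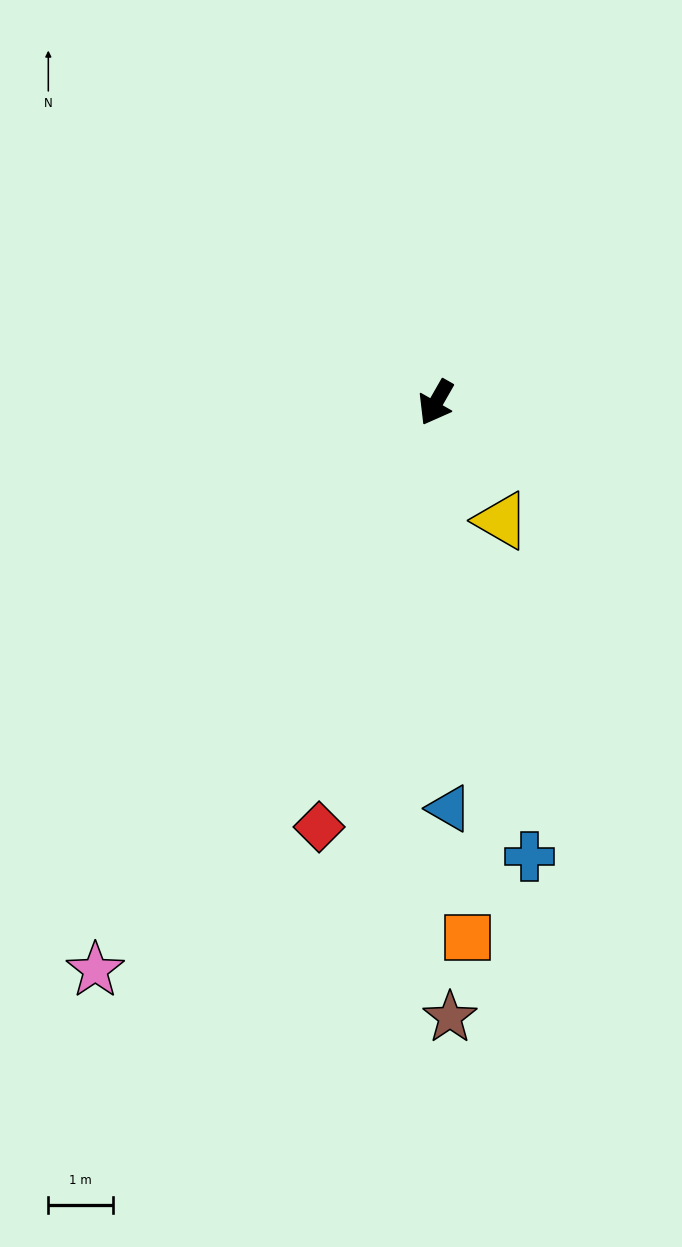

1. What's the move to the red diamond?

turn left 14°, forward 6.8 m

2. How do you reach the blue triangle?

turn left 32°, forward 6.3 m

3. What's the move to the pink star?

forward 10.2 m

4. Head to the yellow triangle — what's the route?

turn left 59°, forward 2.1 m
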